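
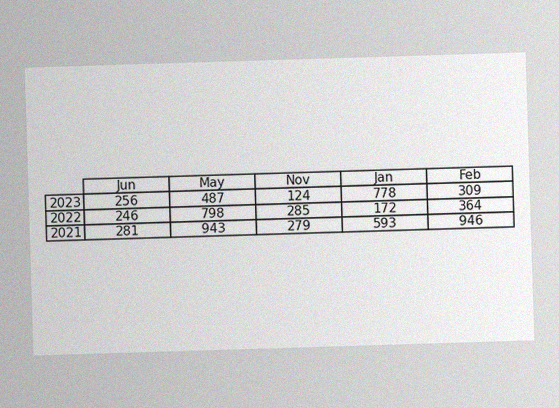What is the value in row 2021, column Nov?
279

The image has some photo noise and uneven lighting. The (2021, Nov) cell reads 279.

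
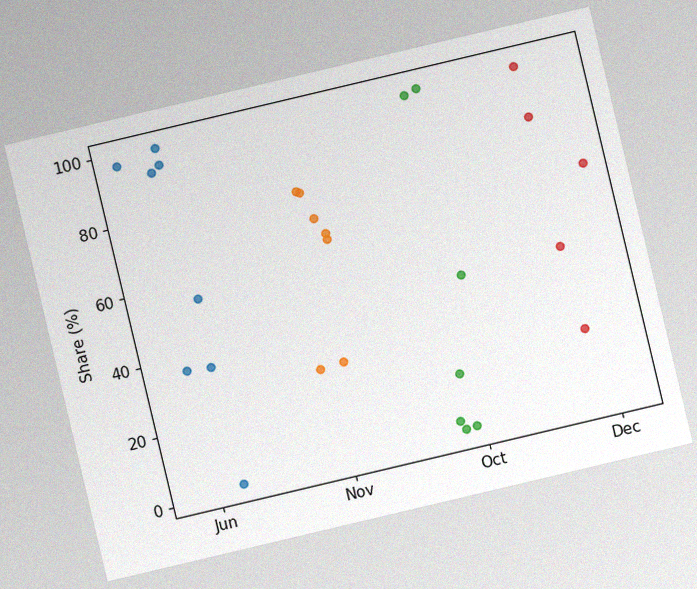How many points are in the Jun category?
8

The chart is tilted about 13° counter-clockwise, with some photo noise. Counting the markers in the Jun column gives 8.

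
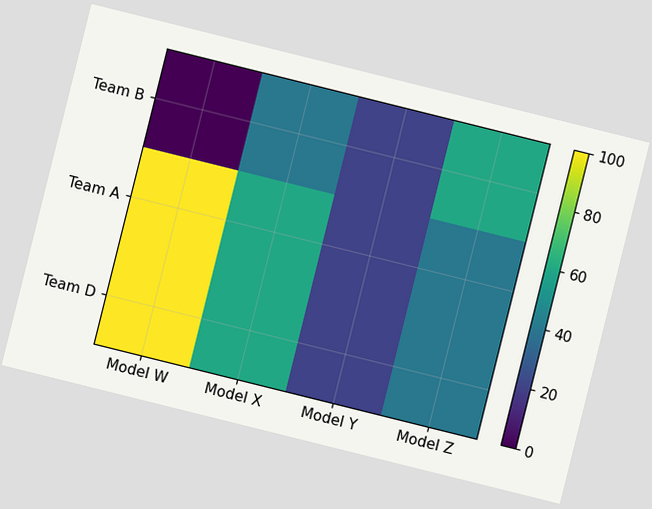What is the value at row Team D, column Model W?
The chart is tilted about 14° clockwise. Matching cell (Team D, Model W) against the colorbar gives 100.

100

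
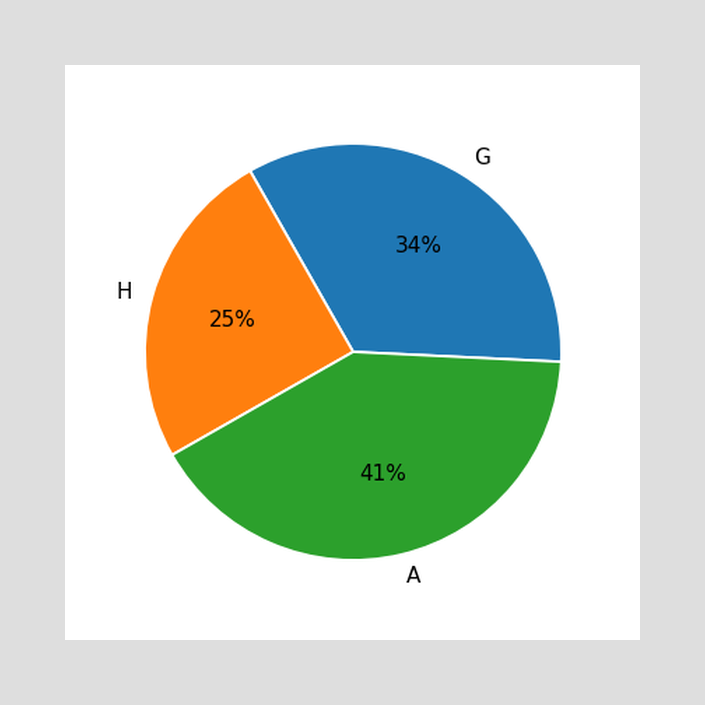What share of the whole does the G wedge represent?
The G slice takes up 34% of the pie.

34%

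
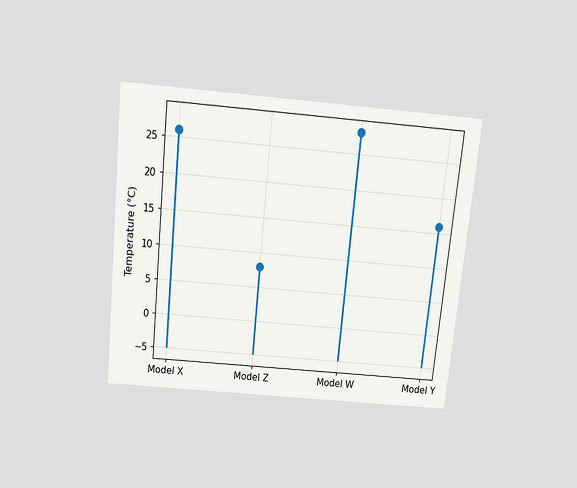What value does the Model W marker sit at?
The chart is tilted about 6° clockwise and viewed slightly from above. The Model W marker sits at 28°C.

28°C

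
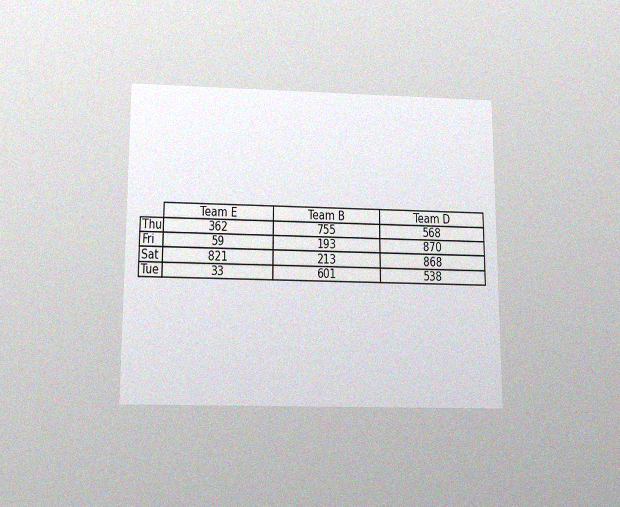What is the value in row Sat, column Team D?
868

The chart is viewed slightly from below, with some photo noise. The (Sat, Team D) cell reads 868.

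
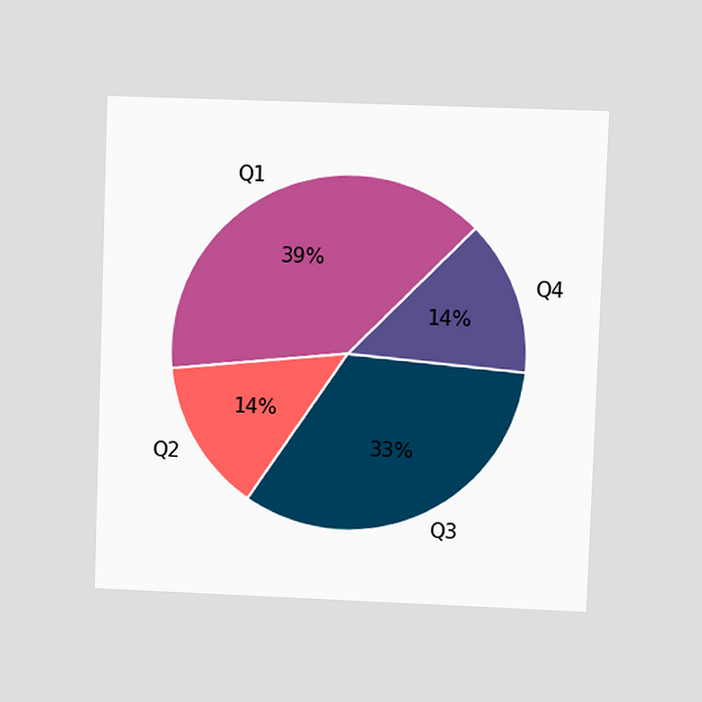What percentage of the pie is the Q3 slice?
33%

The chart is tilted about 2° clockwise and viewed at a slight angle. The Q3 slice takes up 33% of the pie.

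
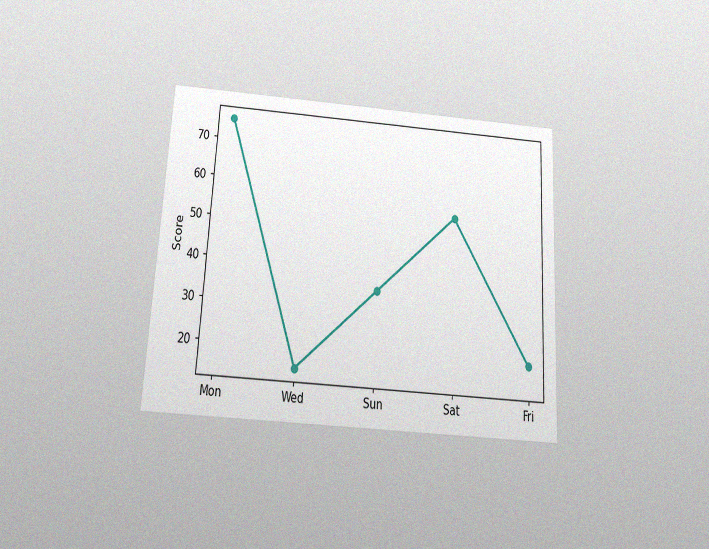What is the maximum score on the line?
75

The chart is tilted about 3° clockwise and viewed slightly from below, with some photo noise. The highest point is at Mon, and reading across to the y-axis gives 75.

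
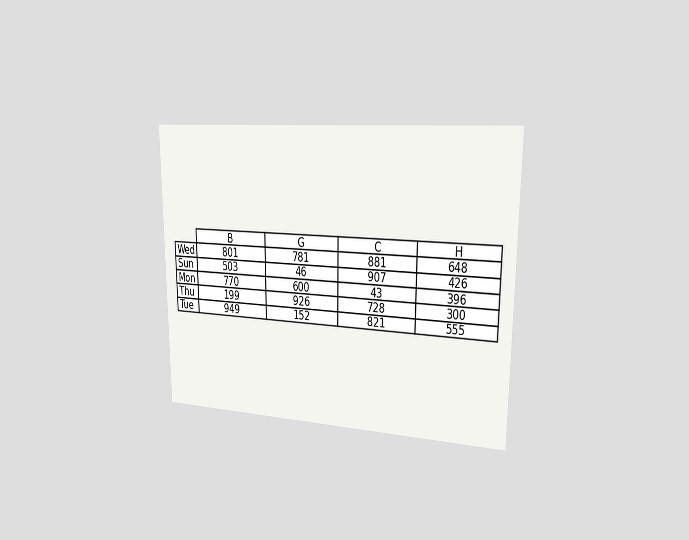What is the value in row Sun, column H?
426

The chart is viewed slightly from the right. The (Sun, H) cell reads 426.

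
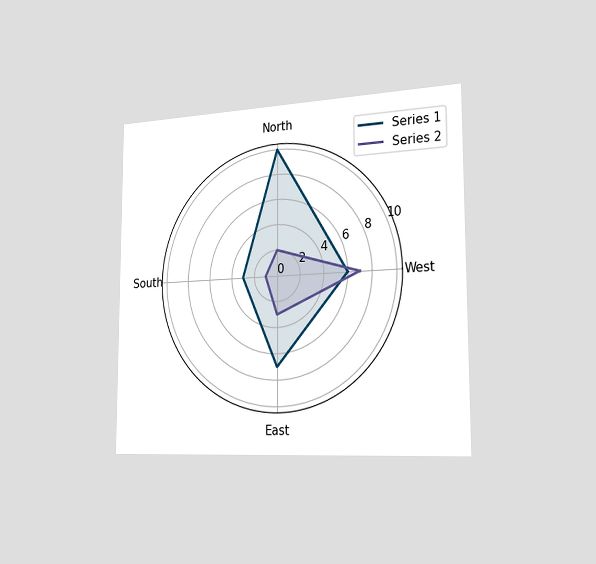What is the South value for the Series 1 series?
3

The chart is viewed slightly from the right. On the South axis, Series 1 reaches 3.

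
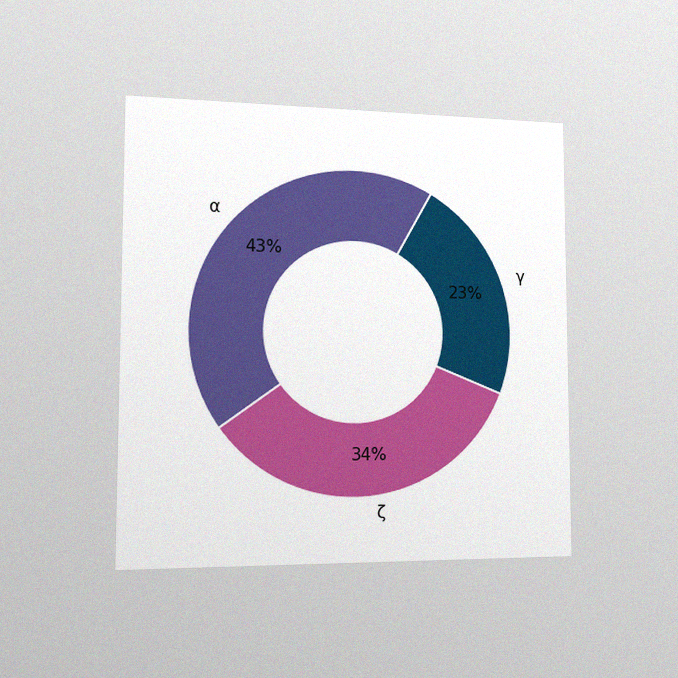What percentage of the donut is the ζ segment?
34%

The chart is viewed slightly from the left, with some photo noise. The ζ segment takes up 34% of the ring.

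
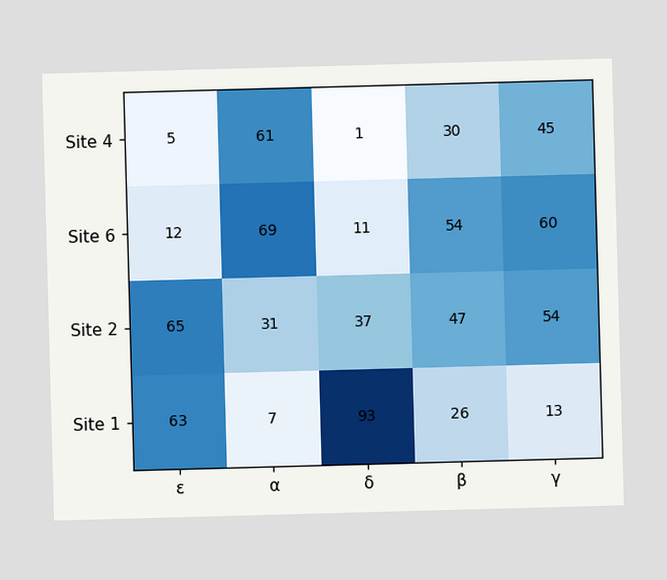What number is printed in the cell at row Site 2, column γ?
The (Site 2, γ) cell reads 54.

54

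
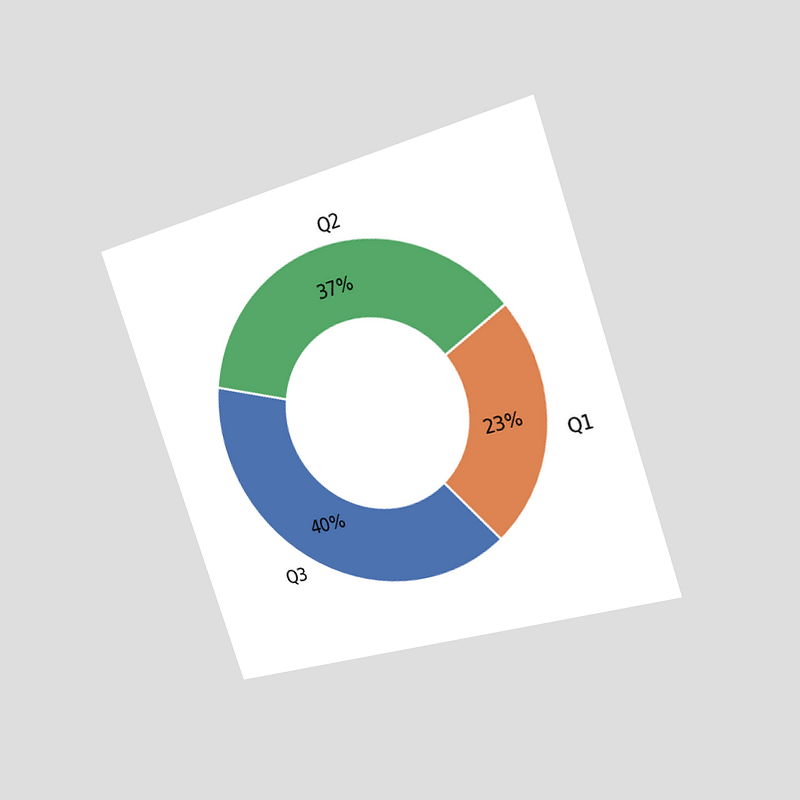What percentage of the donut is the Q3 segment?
40%

The chart is tilted about 19° counter-clockwise and viewed slightly from the right. The Q3 segment takes up 40% of the ring.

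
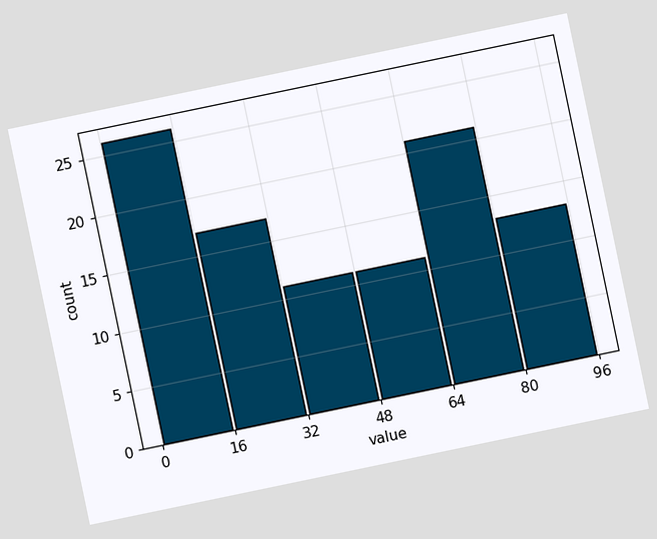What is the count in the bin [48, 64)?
The chart is tilted about 12° counter-clockwise. The [48, 64) bin has height 11.

11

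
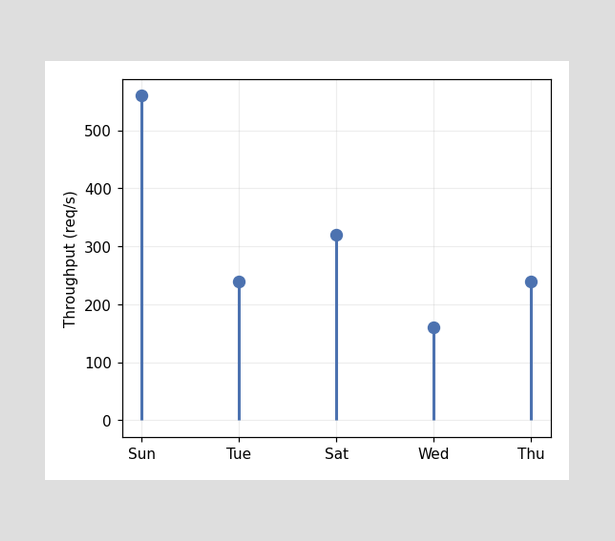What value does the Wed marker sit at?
160req/s

The Wed marker sits at 160req/s.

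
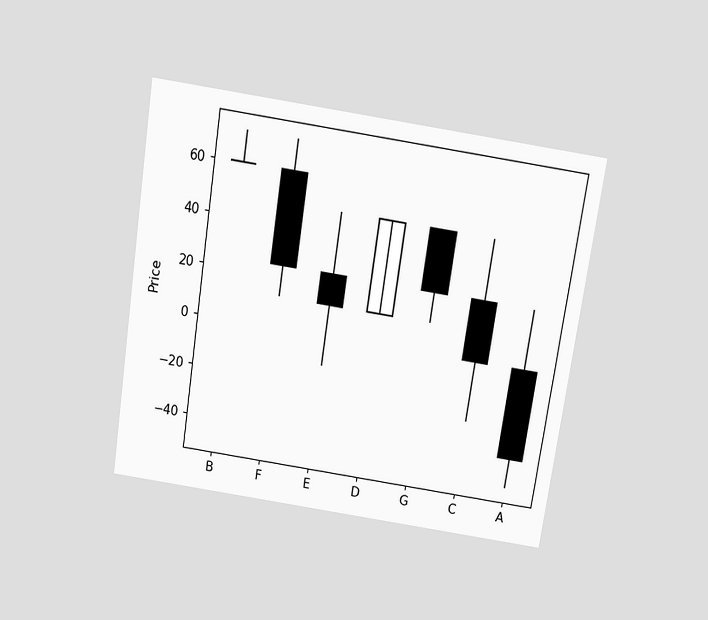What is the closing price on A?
-36

The chart is tilted about 9° clockwise and viewed slightly from above. The A candle closes at -36.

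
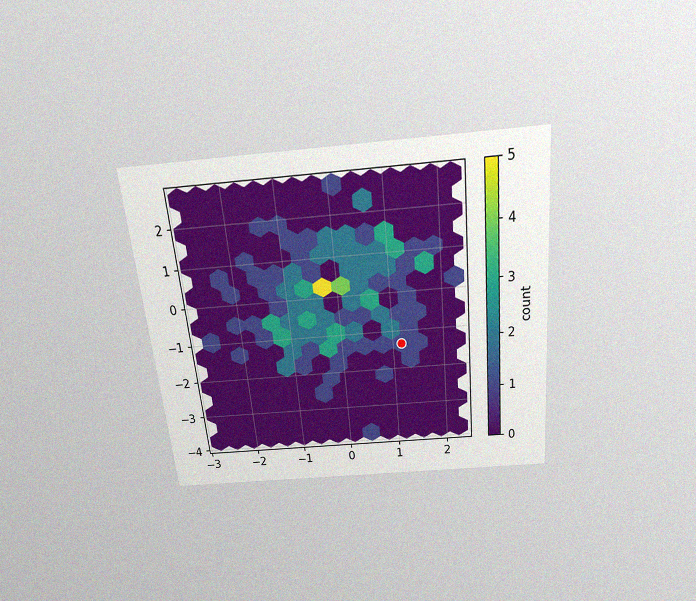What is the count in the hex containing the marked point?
1

The chart is tilted about 6° counter-clockwise and viewed slightly from above, with some photo noise. The marked hex reads 1 on the colorbar.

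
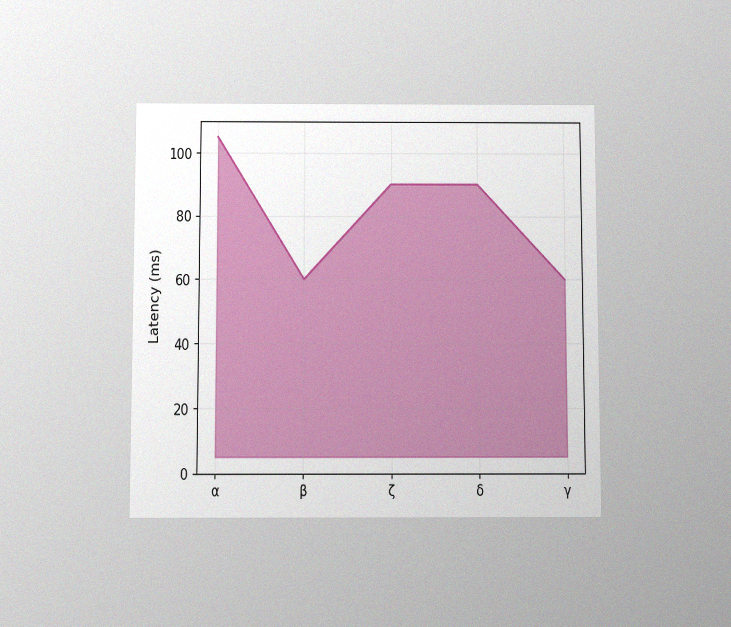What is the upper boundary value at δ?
90ms

The chart is viewed slightly from below, with some photo noise. At δ the upper boundary is at 90ms.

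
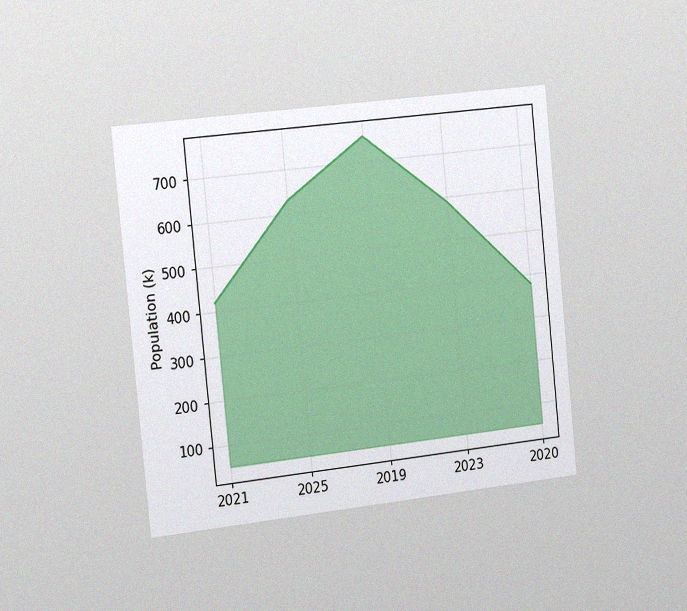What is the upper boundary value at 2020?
The chart is tilted about 6° counter-clockwise and viewed slightly from the left, with some photo noise. At 2020 the upper boundary is at 378k.

378k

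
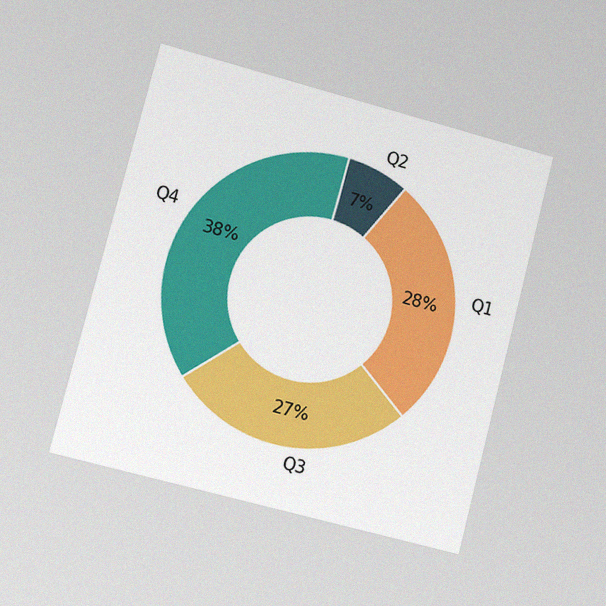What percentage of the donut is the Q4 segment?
The chart is tilted about 14° clockwise and viewed slightly from the left, with some photo noise. The Q4 segment takes up 38% of the ring.

38%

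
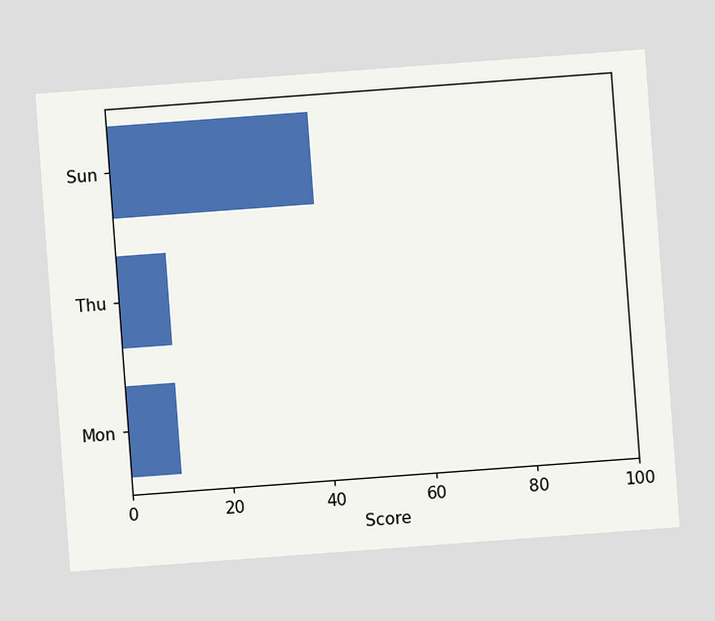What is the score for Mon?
10

The chart is tilted about 4° counter-clockwise. Reading along the chart's x-axis, the Mon bar reaches 10.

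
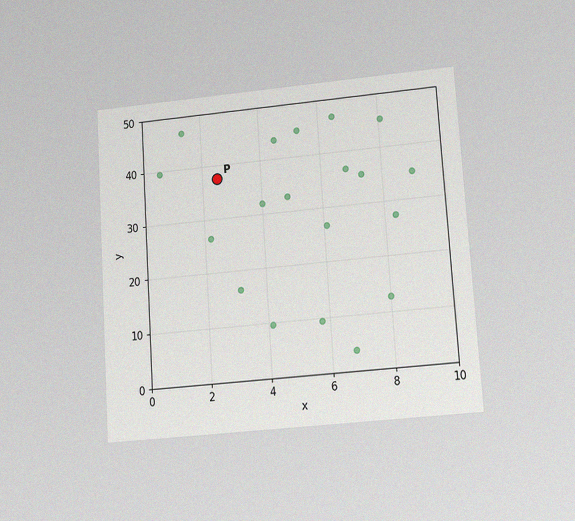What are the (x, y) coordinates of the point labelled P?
(2.5, 37.5)

The chart is tilted about 4° counter-clockwise and viewed at a slight angle, with some photo noise. Following the gridlines from P to each axis, P sits at (2.5, 37.5).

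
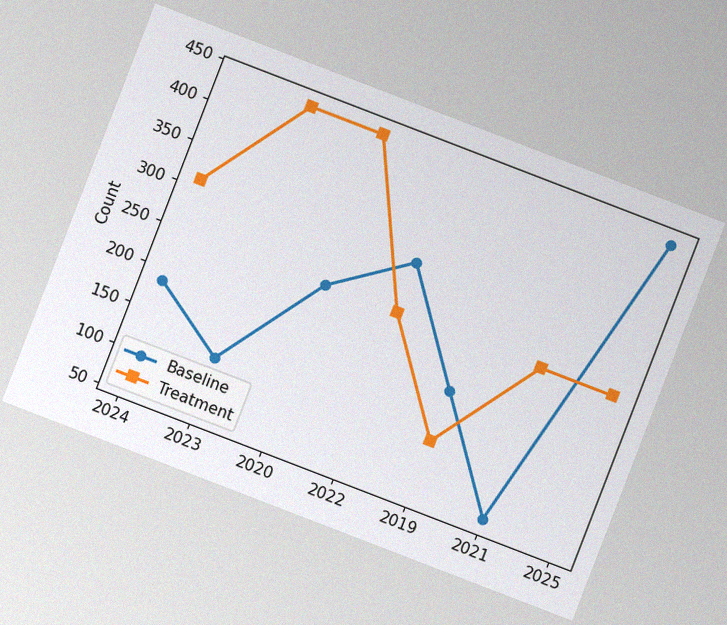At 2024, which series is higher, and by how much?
Treatment, by 124

The chart is tilted about 21° clockwise, with some photo noise. At 2024, Treatment sits above the other line by 124.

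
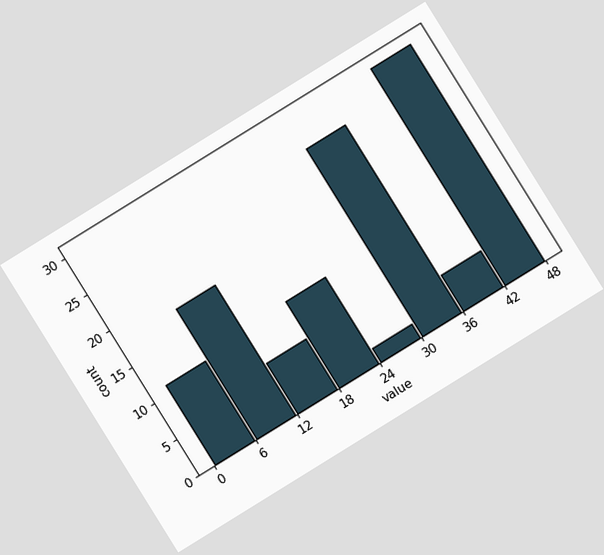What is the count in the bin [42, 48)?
The chart is tilted about 32° counter-clockwise. The [42, 48) bin has height 30.

30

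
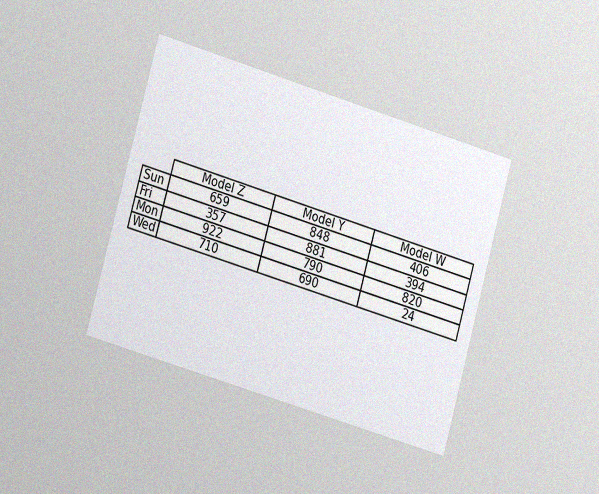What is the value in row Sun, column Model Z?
659

The chart is tilted about 16° clockwise and viewed at a slight angle, with some photo noise. The (Sun, Model Z) cell reads 659.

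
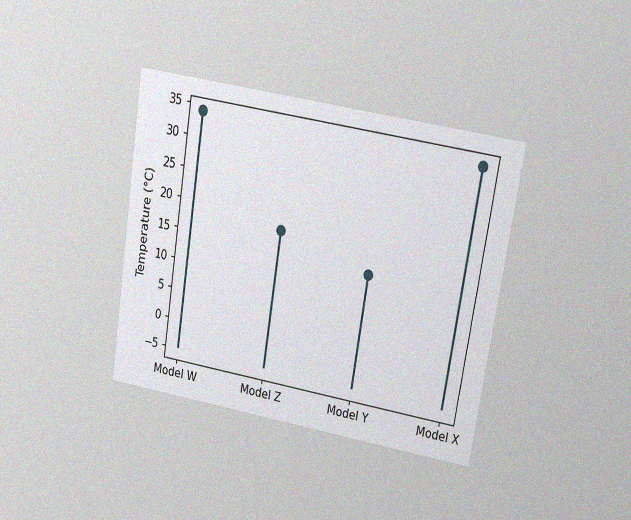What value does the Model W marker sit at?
The chart is tilted about 9° clockwise and viewed at a slight angle, with some photo noise. The Model W marker sits at 34°C.

34°C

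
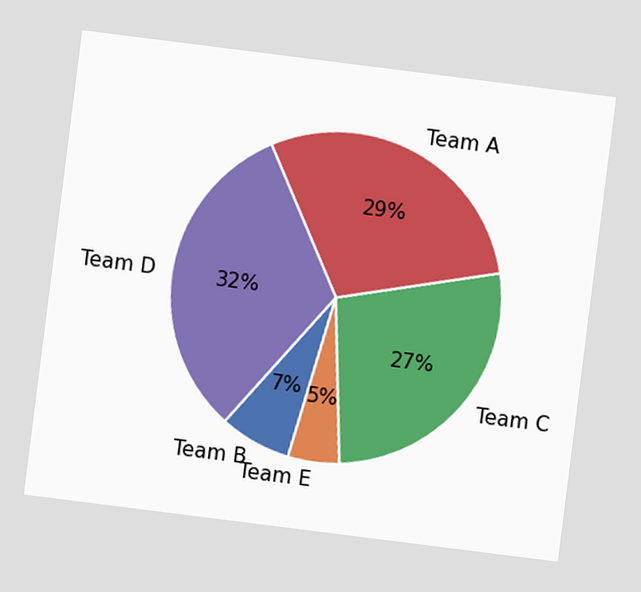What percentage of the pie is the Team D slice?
32%

The chart is tilted about 7° clockwise. The Team D slice takes up 32% of the pie.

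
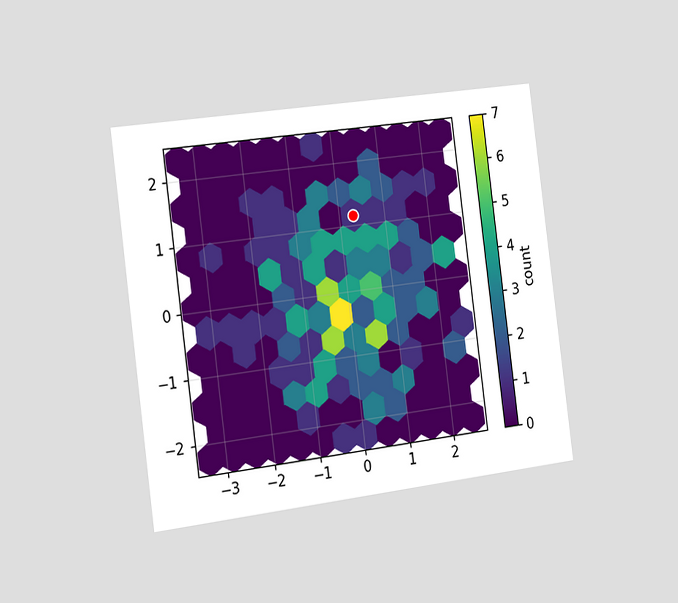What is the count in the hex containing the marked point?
1

The chart is tilted about 7° counter-clockwise and viewed slightly from the left. The marked hex reads 1 on the colorbar.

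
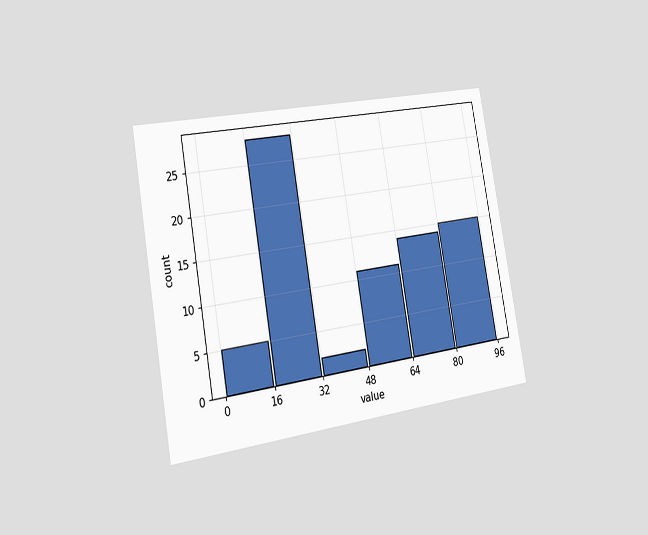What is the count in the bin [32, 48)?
The chart is tilted about 10° counter-clockwise and viewed slightly from the left. The [32, 48) bin has height 2.

2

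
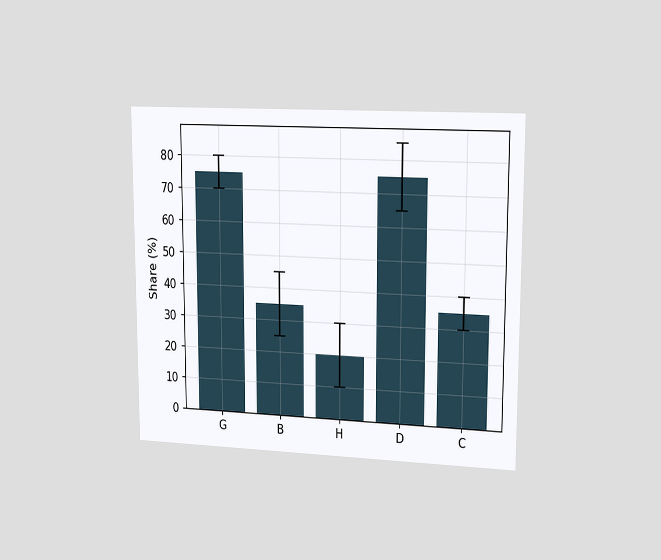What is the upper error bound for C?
40%

The chart is viewed slightly from the right. The C bar's upper whisker reaches 40%.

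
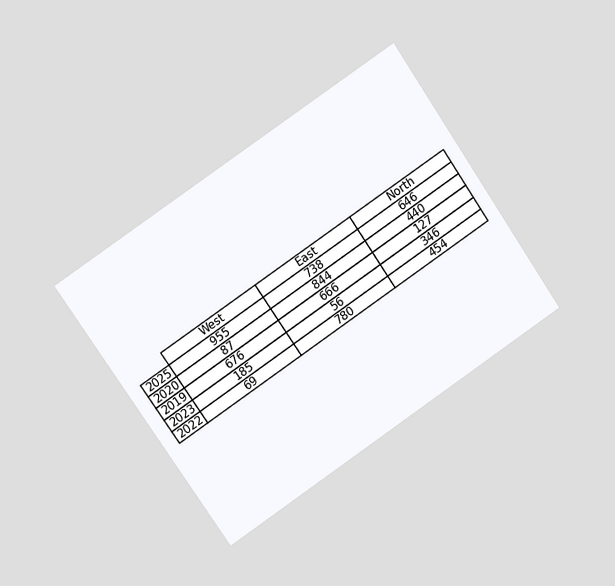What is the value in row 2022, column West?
69

The chart is tilted about 34° counter-clockwise and viewed at a slight angle. The (2022, West) cell reads 69.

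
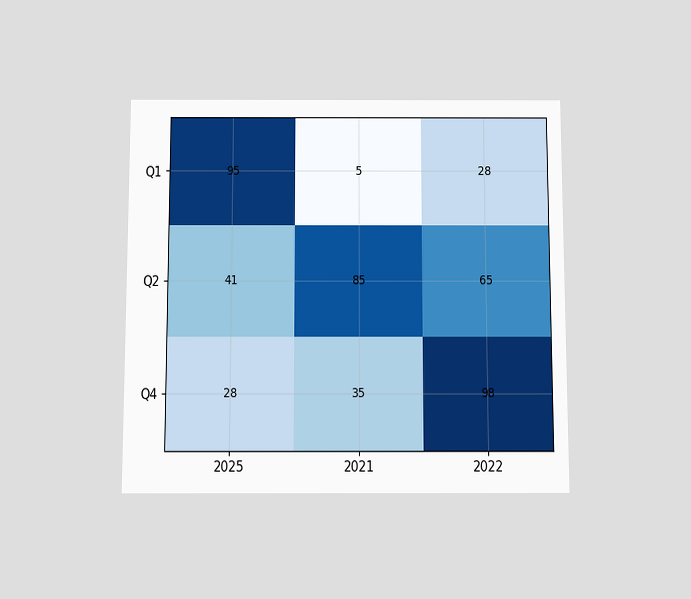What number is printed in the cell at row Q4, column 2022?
The chart is viewed slightly from below. The (Q4, 2022) cell reads 98.

98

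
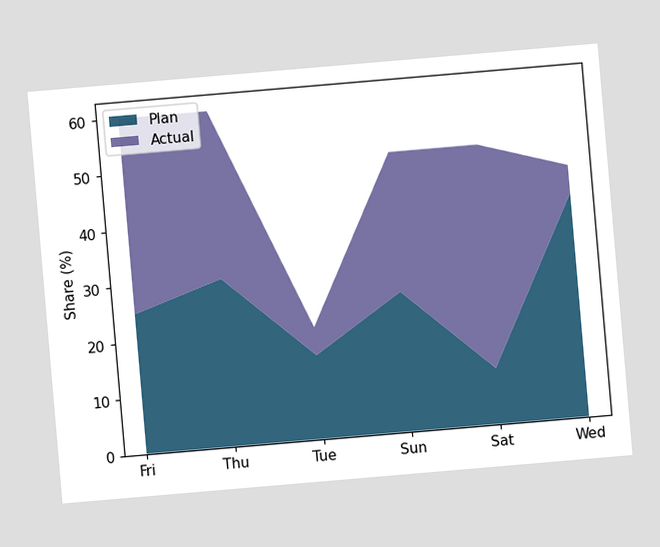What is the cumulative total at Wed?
The chart is tilted about 5° counter-clockwise. The stacked total at Wed reaches 45%.

45%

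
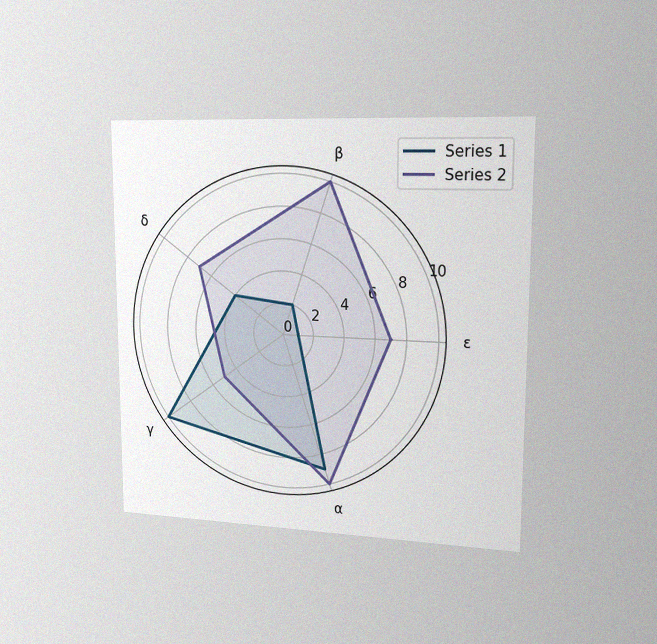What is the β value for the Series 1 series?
The chart is viewed slightly from the right, with some photo noise. On the β axis, Series 1 reaches 2.

2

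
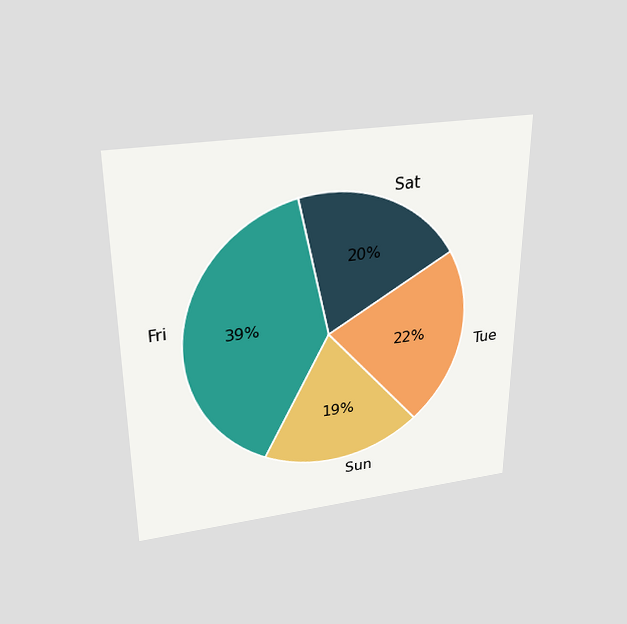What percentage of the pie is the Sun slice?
The chart is viewed slightly from above. The Sun slice takes up 19% of the pie.

19%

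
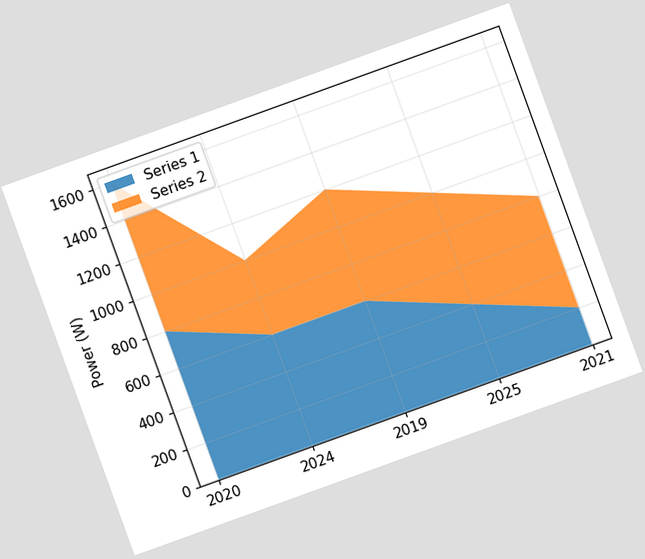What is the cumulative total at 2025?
1000W

The chart is tilted about 20° counter-clockwise. The stacked total at 2025 reaches 1000W.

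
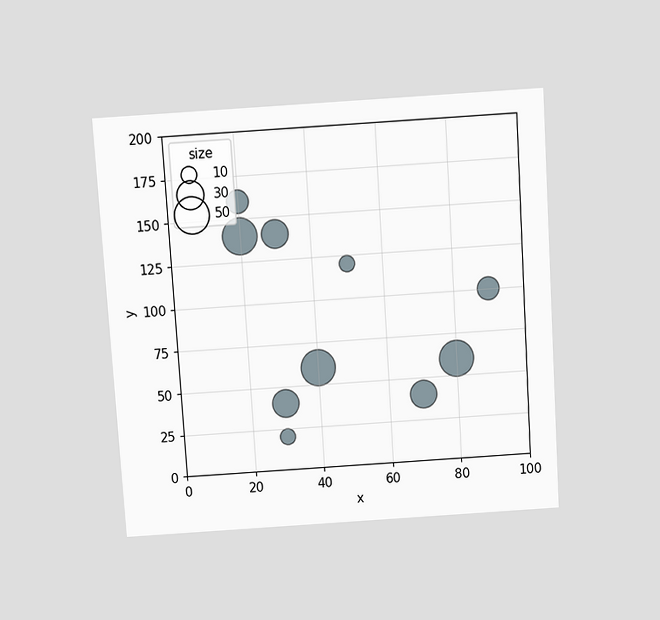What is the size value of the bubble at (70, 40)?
The chart is tilted about 4° counter-clockwise and viewed slightly from above. Matching the bubble at (70, 40) against the size legend gives 30.

30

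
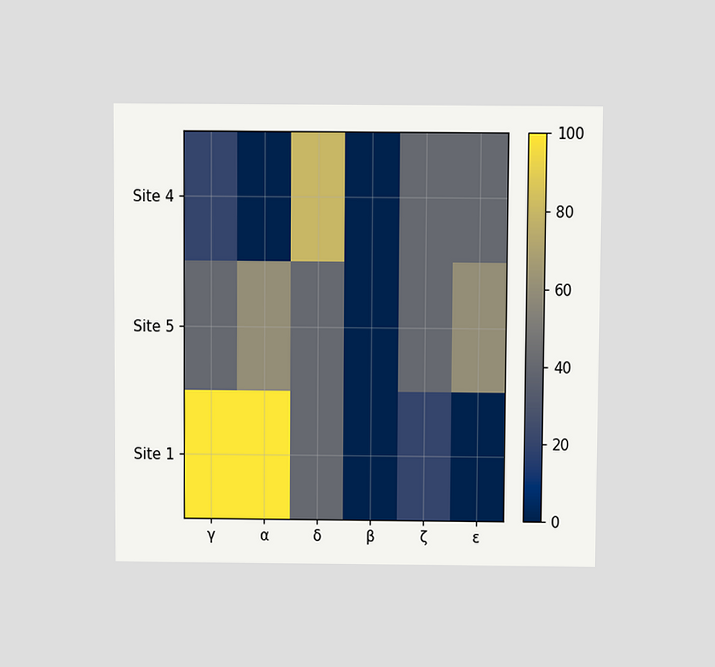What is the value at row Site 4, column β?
The chart is viewed slightly from above. Matching cell (Site 4, β) against the colorbar gives 0.

0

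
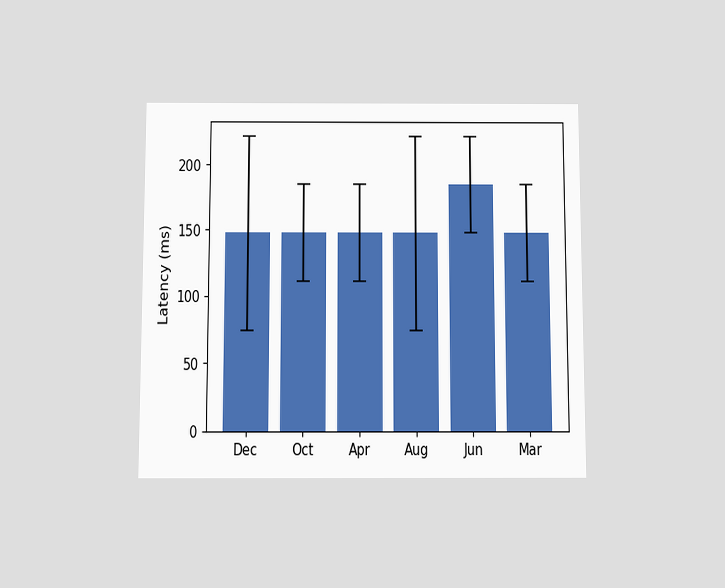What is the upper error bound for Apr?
The chart is viewed slightly from below. The Apr bar's upper whisker reaches 185ms.

185ms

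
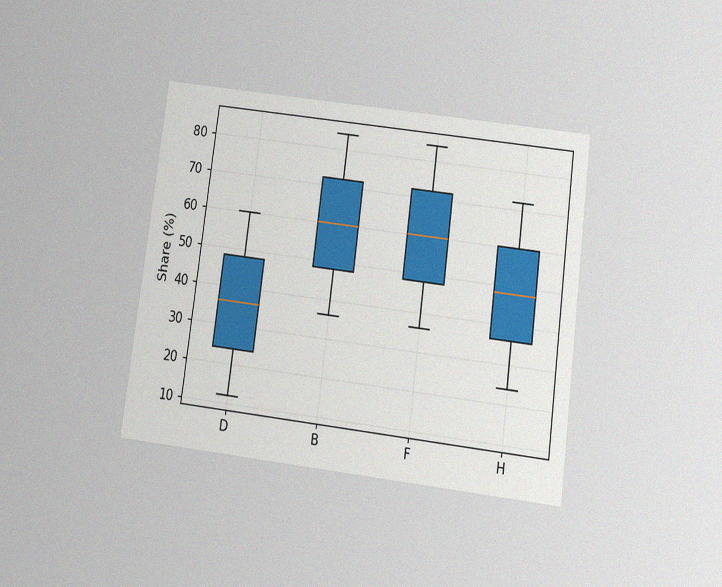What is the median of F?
60%

The chart is tilted about 7° clockwise and viewed slightly from below, with some photo noise. The median line in the F box sits at 60%.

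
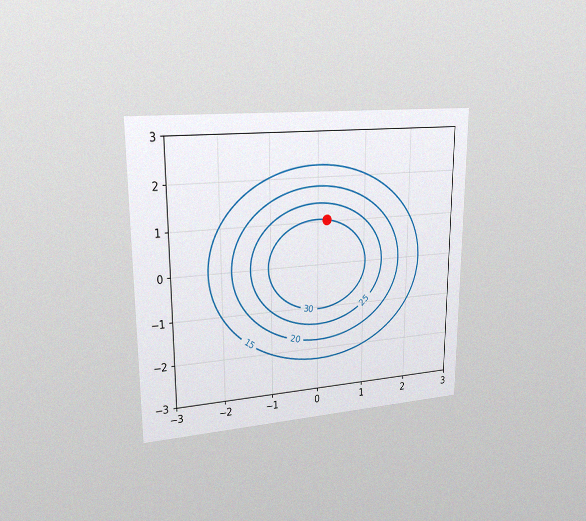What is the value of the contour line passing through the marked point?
30

The chart is viewed slightly from the left, with some photo noise. The marked point sits on the contour labelled 30.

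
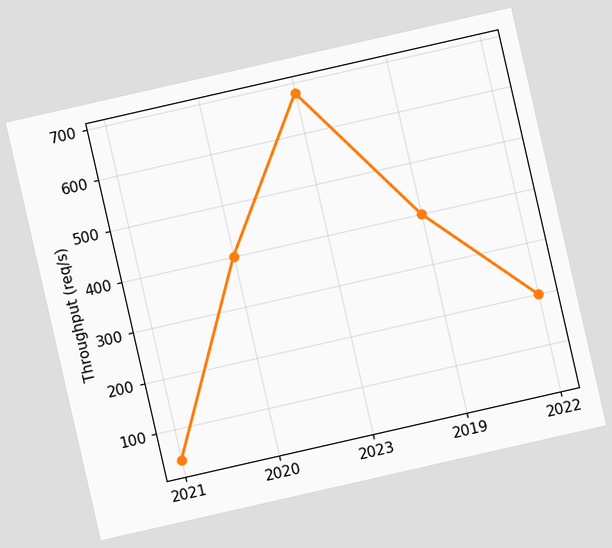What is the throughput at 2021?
40req/s

The chart is tilted about 13° counter-clockwise. At 2021, the line is at 40req/s.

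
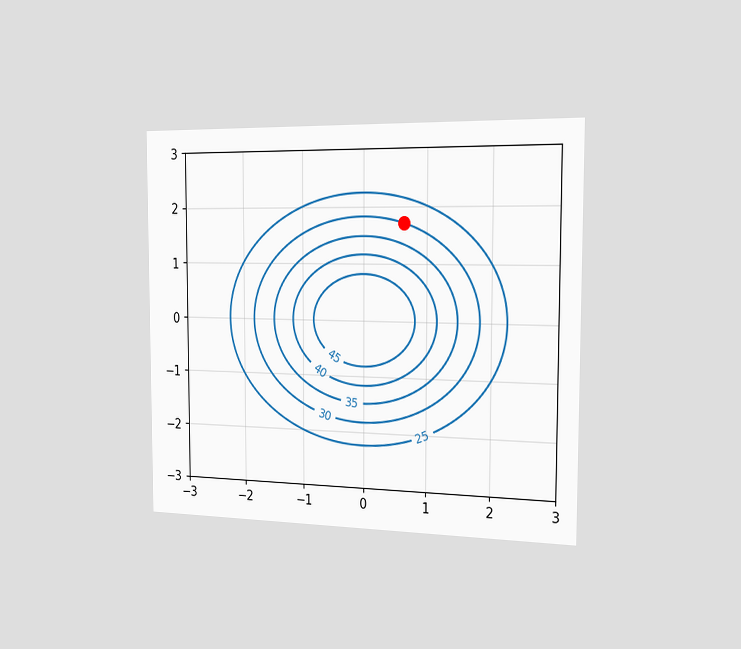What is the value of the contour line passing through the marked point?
30

The chart is viewed slightly from the right. The marked point sits on the contour labelled 30.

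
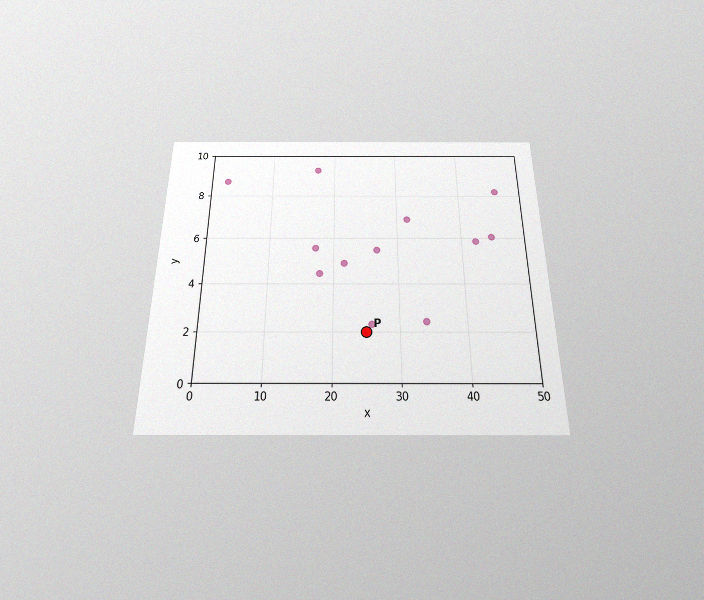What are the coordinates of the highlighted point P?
(25, 2)

The chart is viewed slightly from below, with some photo noise. Following the gridlines from P to each axis, P sits at (25, 2).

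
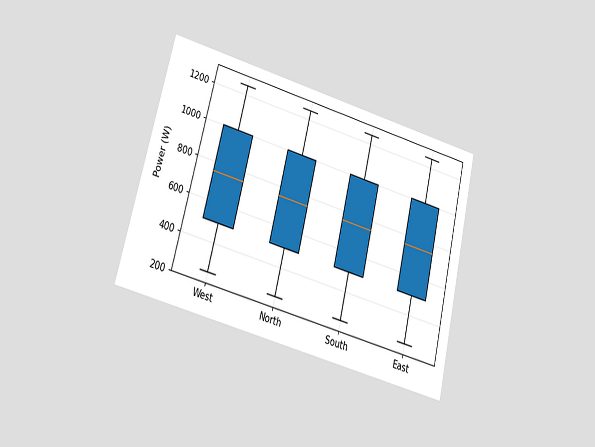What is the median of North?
The chart is tilted about 14° clockwise and viewed at a slight angle. The median line in the North box sits at 750W.

750W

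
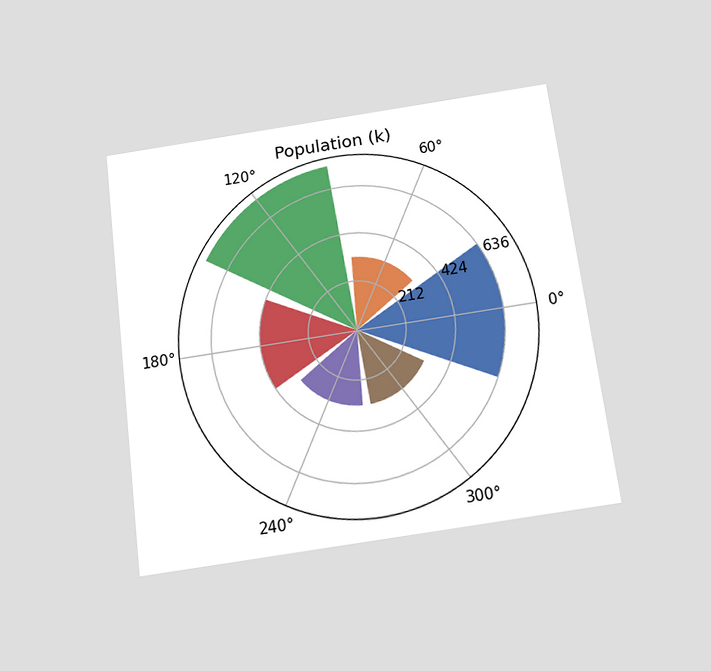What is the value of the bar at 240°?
318k

The chart is tilted about 7° counter-clockwise and viewed slightly from below. The bar at 240° reaches 318k on the radial axis.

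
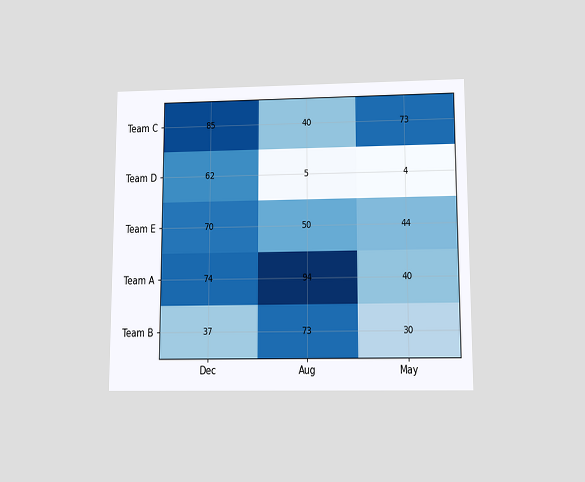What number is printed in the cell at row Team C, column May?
73

The chart is viewed slightly from below. The (Team C, May) cell reads 73.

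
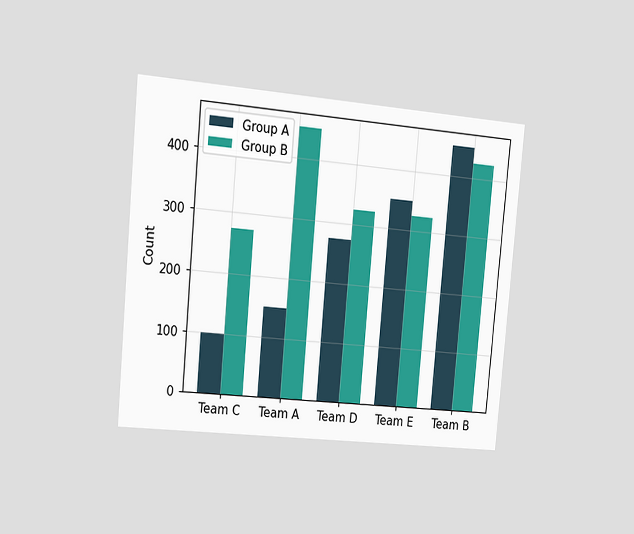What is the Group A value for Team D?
The chart is tilted about 5° clockwise and viewed at a slight angle. The Group A bar at Team D reaches 275 on the y-axis.

275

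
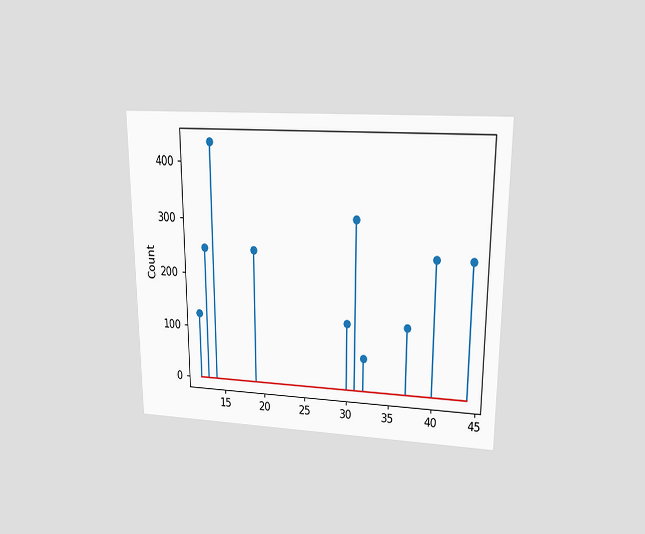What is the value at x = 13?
248

The chart is viewed at a slight angle. The stem at x=13 reaches 248.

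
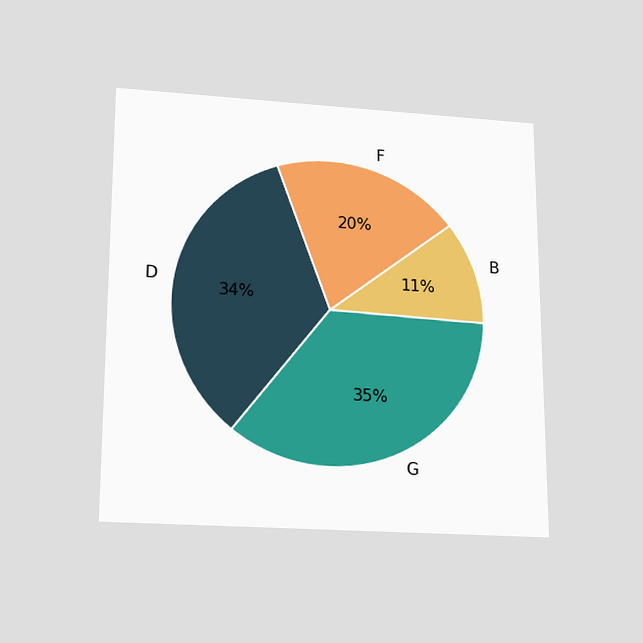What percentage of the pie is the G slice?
35%

The chart is viewed slightly from below. The G slice takes up 35% of the pie.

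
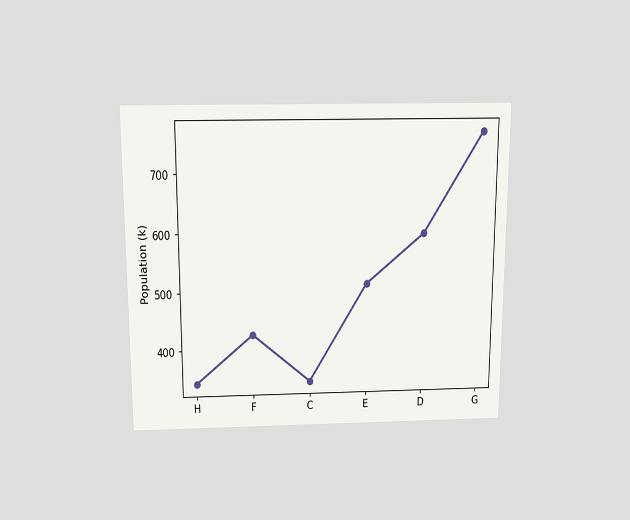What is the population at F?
The chart is viewed slightly from above. At F, the line is at 425k.

425k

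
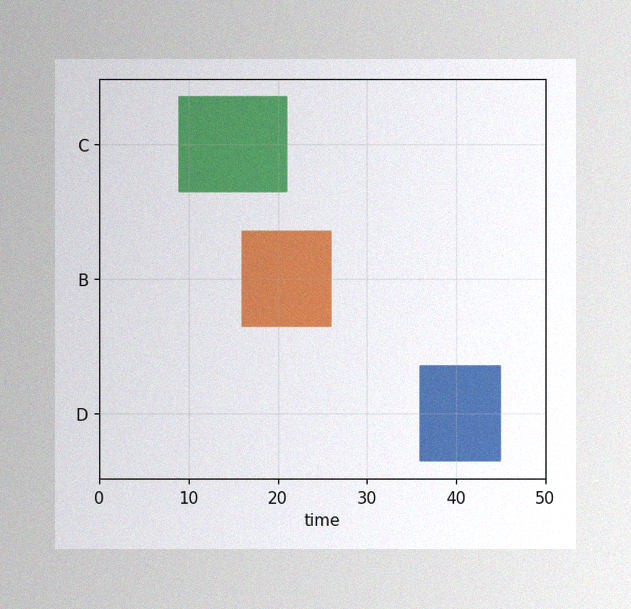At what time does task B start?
The image has some photo noise and uneven lighting. The B bar begins at t=16.

16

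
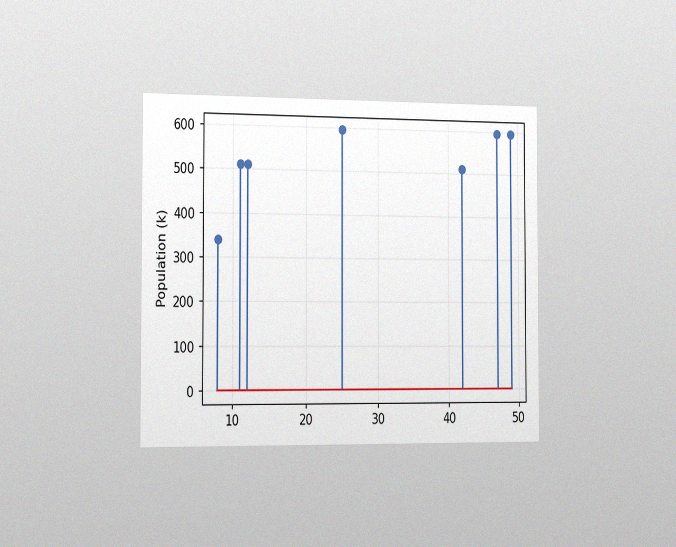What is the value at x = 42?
510k

The chart is viewed slightly from the left, with some photo noise. The stem at x=42 reaches 510k.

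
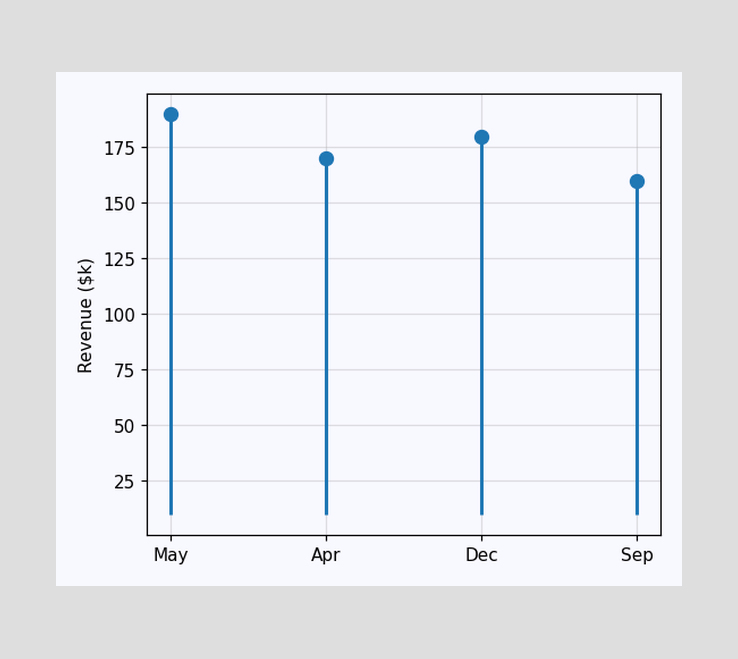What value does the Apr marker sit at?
$170k

The Apr marker sits at $170k.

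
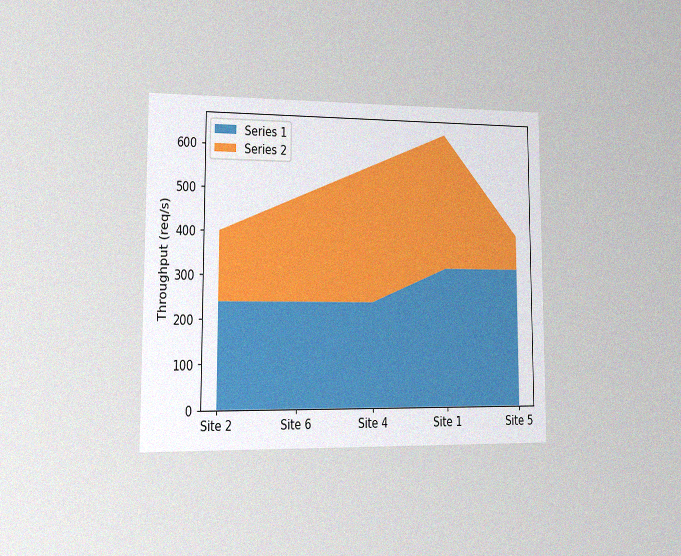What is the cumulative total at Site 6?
The chart is viewed at a slight angle, with some photo noise. The stacked total at Site 6 reaches 480req/s.

480req/s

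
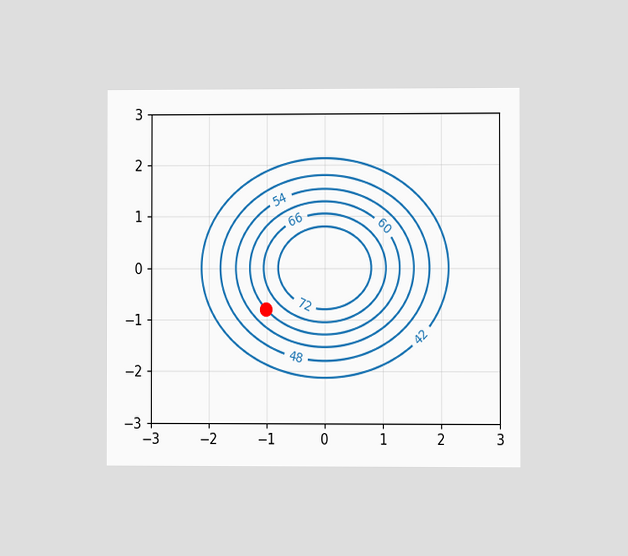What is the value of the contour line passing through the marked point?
The chart is viewed at a slight angle. The marked point sits on the contour labelled 60.

60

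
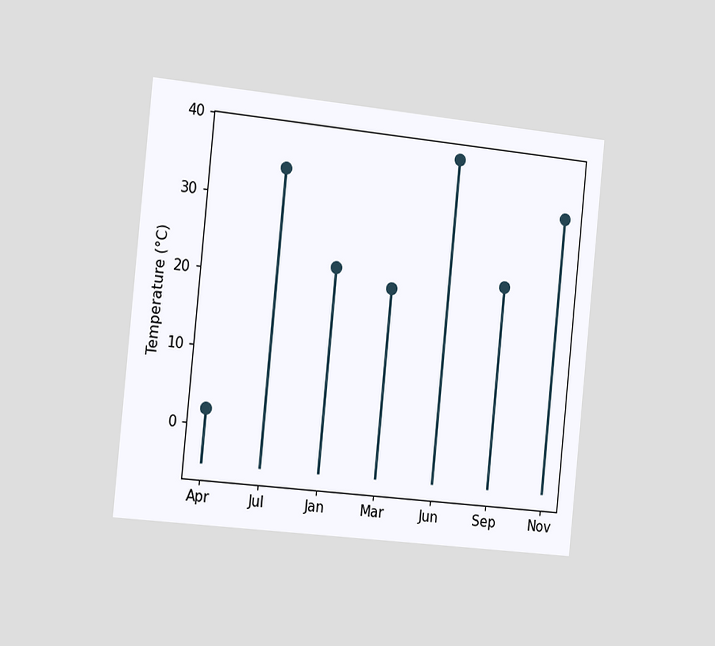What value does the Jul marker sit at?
34°C

The chart is tilted about 6° clockwise and viewed slightly from the left. The Jul marker sits at 34°C.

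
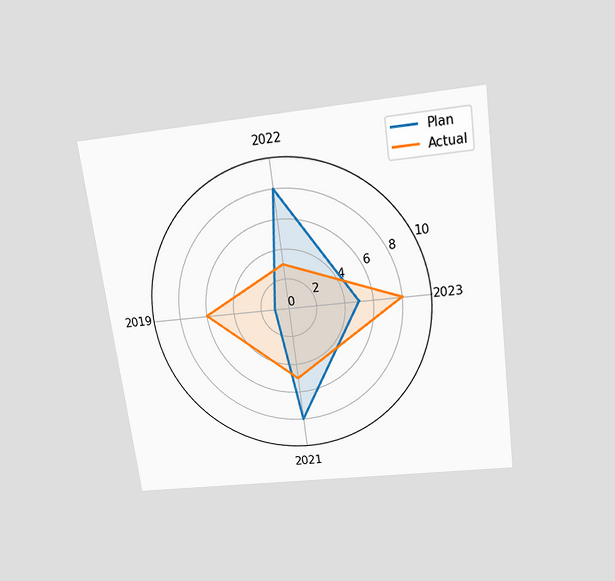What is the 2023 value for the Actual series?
The chart is tilted about 8° counter-clockwise and viewed slightly from above. On the 2023 axis, Actual reaches 8.

8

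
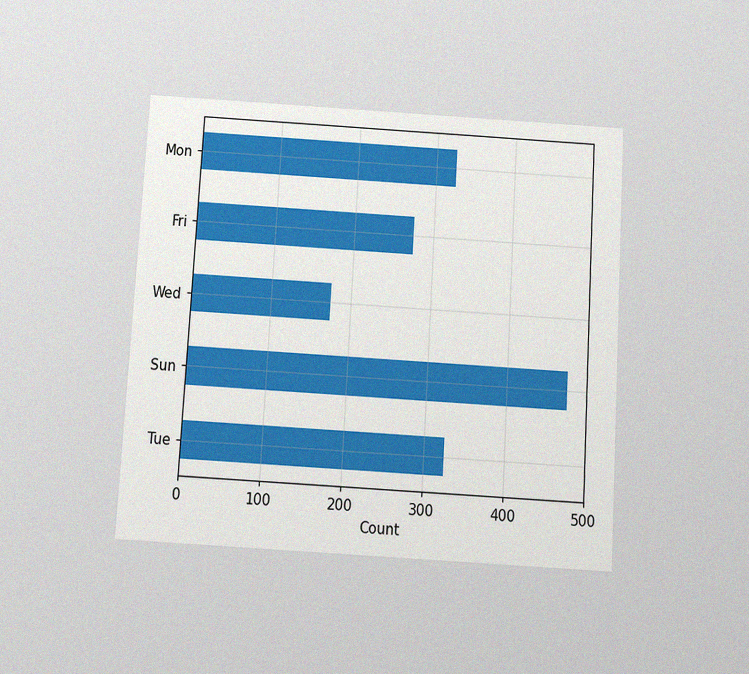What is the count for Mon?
325

The chart is tilted about 3° clockwise and viewed slightly from below, with some photo noise. Reading along the chart's x-axis, the Mon bar reaches 325.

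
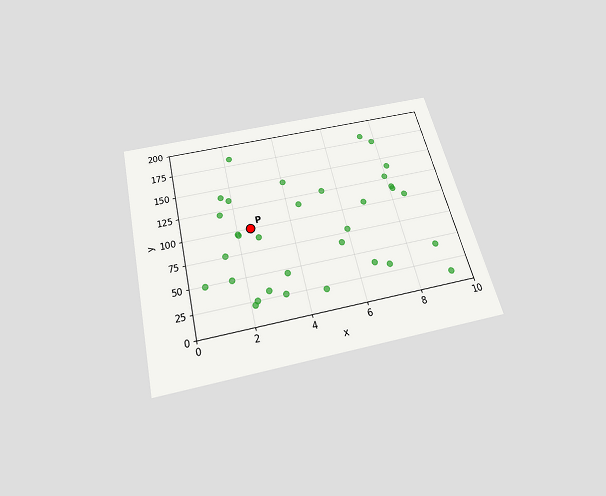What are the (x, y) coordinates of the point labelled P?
(2.5, 100)

The chart is tilted about 14° counter-clockwise and viewed slightly from below. Following the gridlines from P to each axis, P sits at (2.5, 100).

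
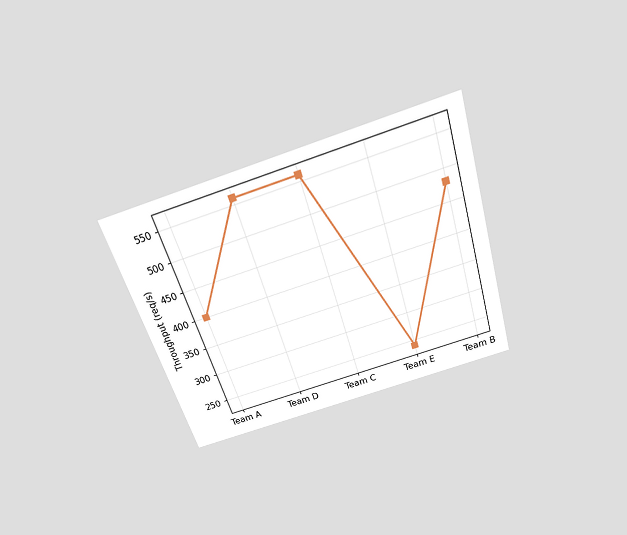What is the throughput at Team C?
The chart is tilted about 17° counter-clockwise and viewed slightly from above. At Team C, the line is at 560req/s.

560req/s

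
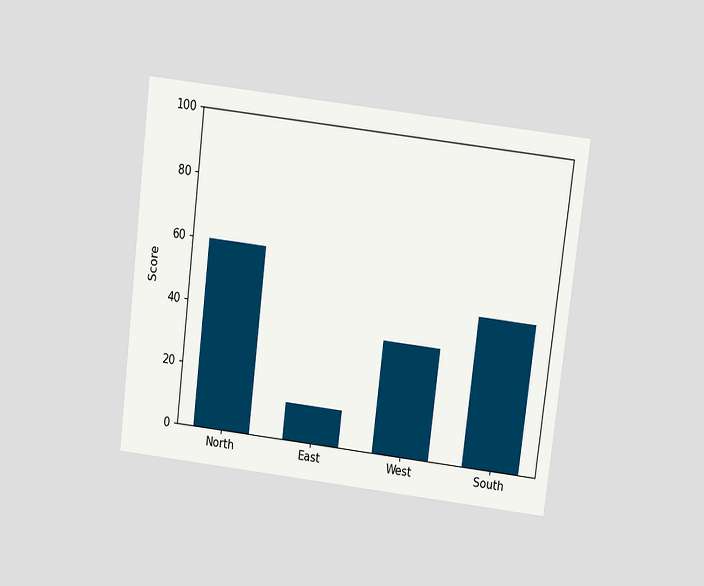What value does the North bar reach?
60

The chart is tilted about 7° clockwise and viewed at a slight angle. Reading along the chart's y-axis, the North bar reaches 60.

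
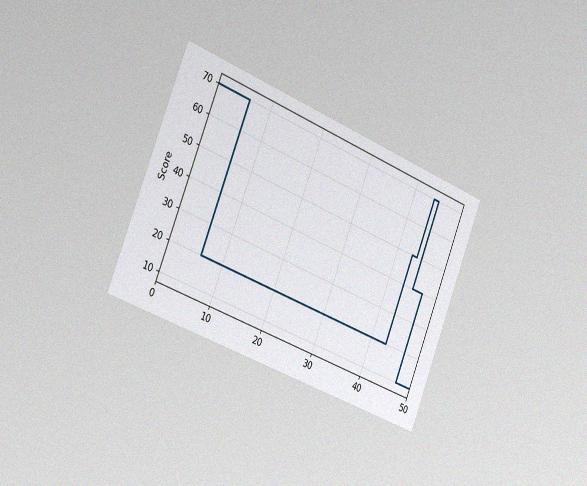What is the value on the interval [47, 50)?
The chart is tilted about 22° clockwise and viewed slightly from the left, with some photo noise. On [47, 50) the step sits at 10.

10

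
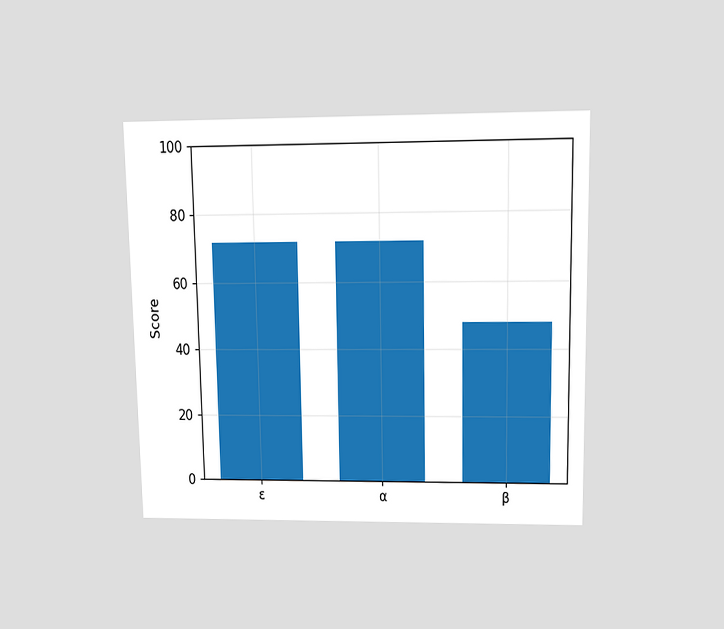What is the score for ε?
The chart is viewed slightly from above. Reading along the chart's y-axis, the ε bar reaches 72.

72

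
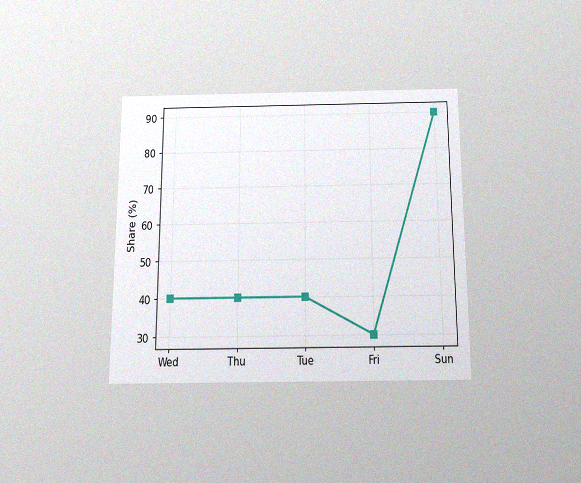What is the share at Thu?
The chart is viewed slightly from below, with some photo noise. At Thu, the line is at 40%.

40%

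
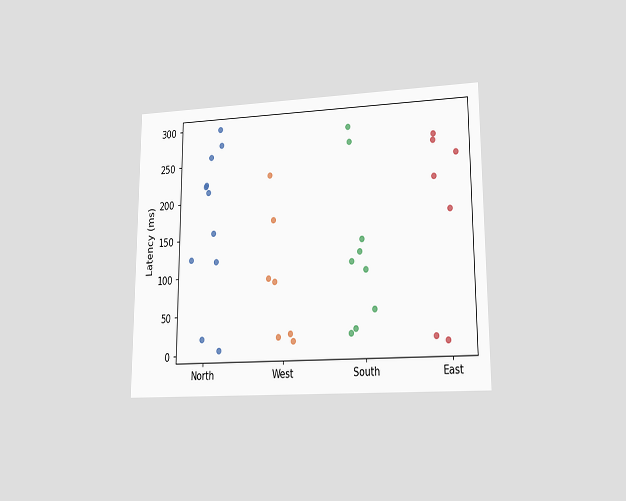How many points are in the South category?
The chart is viewed at a slight angle. Counting the markers in the South column gives 9.

9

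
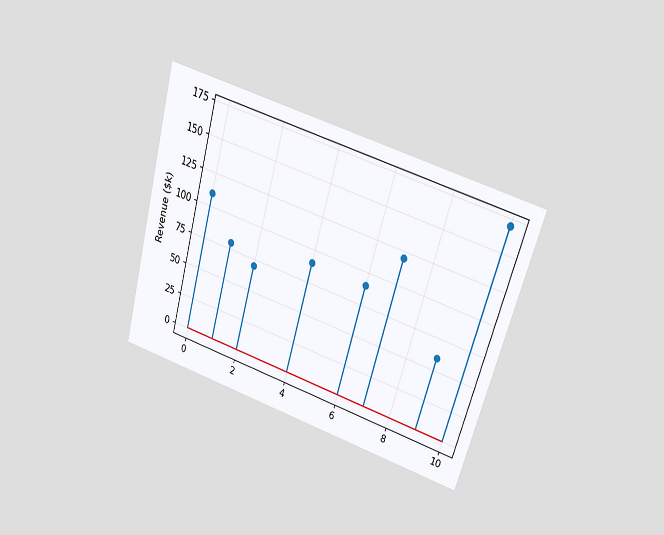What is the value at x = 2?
$70k

The chart is tilted about 16° clockwise and viewed at a slight angle. The stem at x=2 reaches $70k.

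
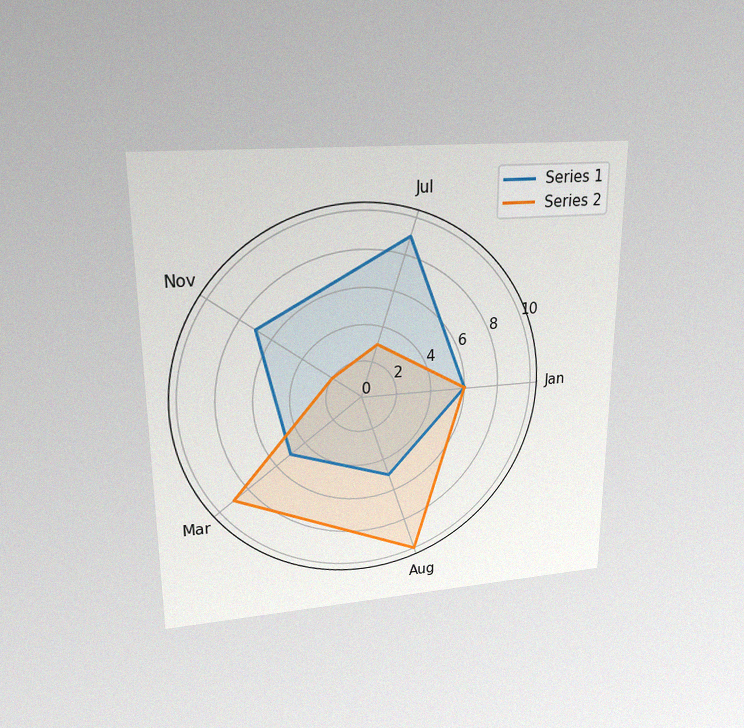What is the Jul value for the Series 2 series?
3

The chart is viewed slightly from above, with some photo noise. On the Jul axis, Series 2 reaches 3.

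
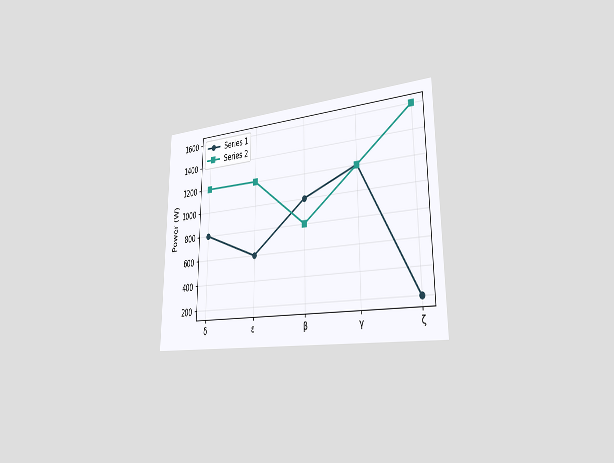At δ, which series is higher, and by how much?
The chart is viewed slightly from the right. At δ, Series 2 sits above the other line by 400W.

Series 2, by 400W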